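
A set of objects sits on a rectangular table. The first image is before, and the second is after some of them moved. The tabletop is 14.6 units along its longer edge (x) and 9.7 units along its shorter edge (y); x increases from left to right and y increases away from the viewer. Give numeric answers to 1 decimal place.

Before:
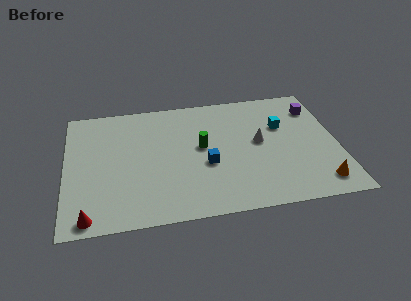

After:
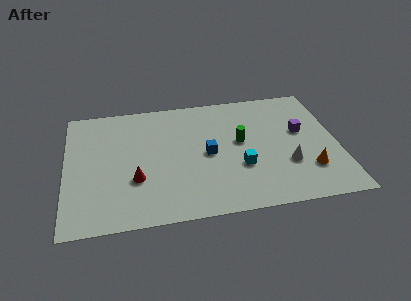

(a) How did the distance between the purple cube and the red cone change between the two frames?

-4.7

Before: roughly 14.0 units apart; after: 9.3. That's 4.7 units closer together.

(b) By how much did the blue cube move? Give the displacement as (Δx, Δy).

(0.1, 0.8)

From the two frames, the blue cube sits at roughly (7.5, 3.9) before and (7.6, 4.7) after.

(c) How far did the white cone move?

2.4

The white cone moved from about (10.4, 5.2) to (11.8, 3.2), a distance of √(1.4² + 2.0²) ≈ 2.4.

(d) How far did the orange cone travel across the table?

1.2

The orange cone moved from about (13.4, 1.5) to (12.9, 2.6), a distance of √(0.5² + 1.1²) ≈ 1.2.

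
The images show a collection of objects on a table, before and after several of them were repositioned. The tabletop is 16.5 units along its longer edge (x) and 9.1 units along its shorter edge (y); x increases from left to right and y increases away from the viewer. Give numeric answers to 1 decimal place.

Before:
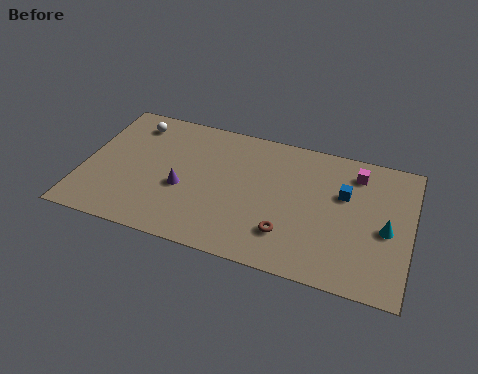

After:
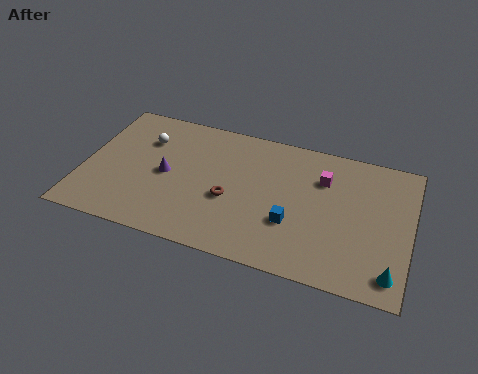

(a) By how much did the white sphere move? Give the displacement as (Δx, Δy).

(0.7, -1.0)

From the two frames, the white sphere sits at roughly (2.2, 7.5) before and (2.9, 6.5) after.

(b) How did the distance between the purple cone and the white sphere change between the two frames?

-2.3

They were about 4.8 units apart before and 2.5 after — 2.3 units closer together.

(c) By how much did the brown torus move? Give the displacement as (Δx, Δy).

(-3.0, 1.4)

From the two frames, the brown torus sits at roughly (10.5, 2.3) before and (7.5, 3.7) after.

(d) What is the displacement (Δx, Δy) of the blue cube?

(-2.4, -2.7)

From the two frames, the blue cube sits at roughly (13.1, 5.8) before and (10.7, 3.1) after.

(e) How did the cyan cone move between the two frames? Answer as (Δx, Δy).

(0.4, -2.7)

From the two frames, the cyan cone sits at roughly (15.3, 4.1) before and (15.7, 1.4) after.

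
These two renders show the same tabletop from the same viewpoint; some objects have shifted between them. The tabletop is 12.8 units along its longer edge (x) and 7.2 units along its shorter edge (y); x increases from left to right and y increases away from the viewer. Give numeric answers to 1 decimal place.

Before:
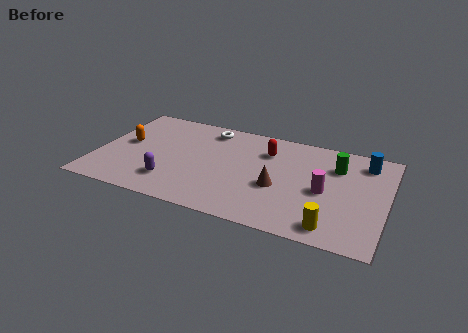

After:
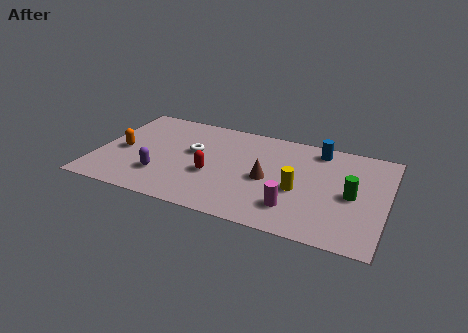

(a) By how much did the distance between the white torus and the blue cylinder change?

-1.2

The distance was about 7.0 in the first image and 5.8 in the second, so they moved 1.2 units closer together.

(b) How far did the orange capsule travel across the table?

0.6

The orange capsule was near (1.2, 3.9) before and (1.1, 3.3) after, so it travelled √(0.1² + 0.6²) ≈ 0.6 units.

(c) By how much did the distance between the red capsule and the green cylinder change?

+3.0

Before: roughly 3.1 units apart; after: 6.1. That's 3.0 units further apart.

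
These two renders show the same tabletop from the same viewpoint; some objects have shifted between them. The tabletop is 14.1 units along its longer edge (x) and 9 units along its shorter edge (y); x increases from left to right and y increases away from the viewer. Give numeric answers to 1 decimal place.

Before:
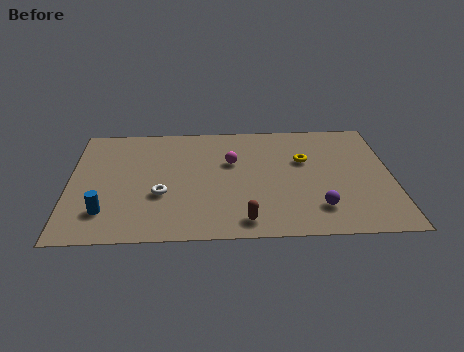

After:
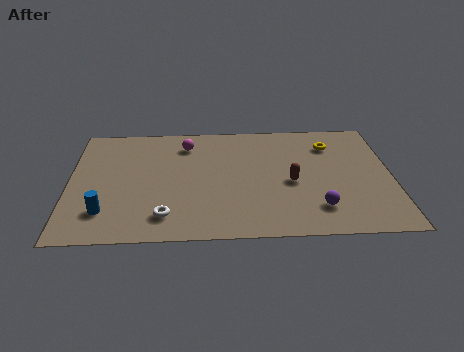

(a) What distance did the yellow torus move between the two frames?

1.7

From (10.3, 5.7) to (11.5, 6.9), the yellow torus covered √(1.2² + 1.2²) ≈ 1.7 units.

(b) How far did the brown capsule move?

3.5

From (7.6, 1.2) to (9.7, 4.0), the brown capsule covered √(2.1² + 2.8²) ≈ 3.5 units.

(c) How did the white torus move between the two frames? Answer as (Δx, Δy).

(0.2, -1.6)

The white torus started near (4.0, 3.3) and ended near (4.2, 1.7).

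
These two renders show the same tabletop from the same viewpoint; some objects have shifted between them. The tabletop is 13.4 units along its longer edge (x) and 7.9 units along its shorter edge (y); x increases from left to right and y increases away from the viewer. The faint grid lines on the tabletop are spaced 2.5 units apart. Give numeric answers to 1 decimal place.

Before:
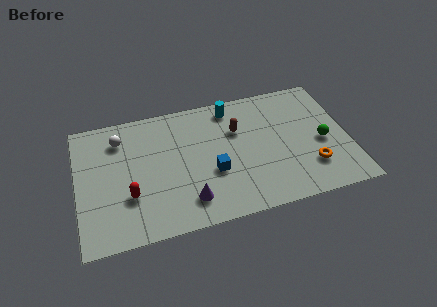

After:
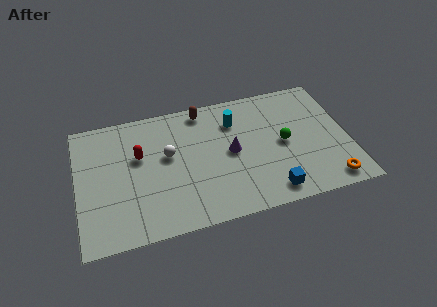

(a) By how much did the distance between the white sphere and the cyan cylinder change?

-2.0

The distance was about 5.6 in the first image and 3.6 in the second, so they moved 2.0 units closer together.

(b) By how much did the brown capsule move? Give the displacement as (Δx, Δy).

(-1.6, 1.7)

The brown capsule was at about (8.0, 5.3) and moved to about (6.4, 7.0).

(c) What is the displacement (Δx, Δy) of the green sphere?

(-1.9, 0.4)

From the two frames, the green sphere sits at roughly (12.1, 3.5) before and (10.2, 3.9) after.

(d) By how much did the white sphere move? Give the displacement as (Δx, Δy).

(2.3, -1.6)

The white sphere was at about (2.2, 6.2) and moved to about (4.5, 4.6).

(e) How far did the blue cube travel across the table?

3.3

From (6.6, 3.0) to (9.3, 1.1), the blue cube covered √(2.7² + 1.9²) ≈ 3.3 units.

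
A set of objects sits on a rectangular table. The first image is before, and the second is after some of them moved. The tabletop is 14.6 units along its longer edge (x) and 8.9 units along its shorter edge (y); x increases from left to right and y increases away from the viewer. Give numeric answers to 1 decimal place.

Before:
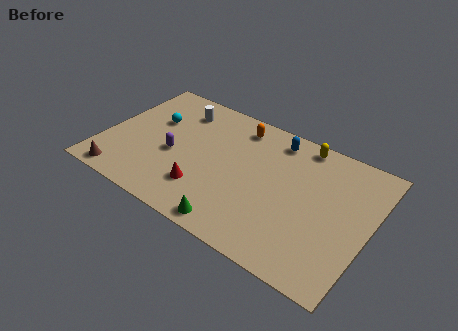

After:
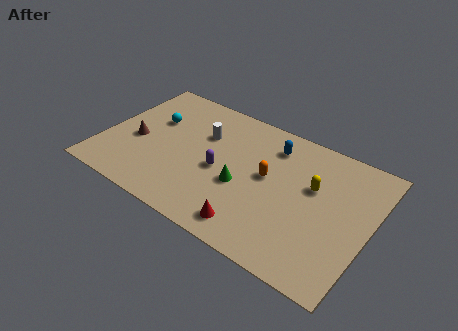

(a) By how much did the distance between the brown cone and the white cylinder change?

-2.5

Before: roughly 6.5 units apart; after: 4.0. That's 2.5 units closer together.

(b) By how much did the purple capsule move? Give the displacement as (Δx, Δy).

(2.6, 0.2)

The purple capsule started near (3.9, 3.8) and ended near (6.5, 4.0).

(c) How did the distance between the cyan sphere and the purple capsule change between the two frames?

+2.0

The distance was about 2.4 in the first image and 4.4 in the second, so they moved 2.0 units further apart.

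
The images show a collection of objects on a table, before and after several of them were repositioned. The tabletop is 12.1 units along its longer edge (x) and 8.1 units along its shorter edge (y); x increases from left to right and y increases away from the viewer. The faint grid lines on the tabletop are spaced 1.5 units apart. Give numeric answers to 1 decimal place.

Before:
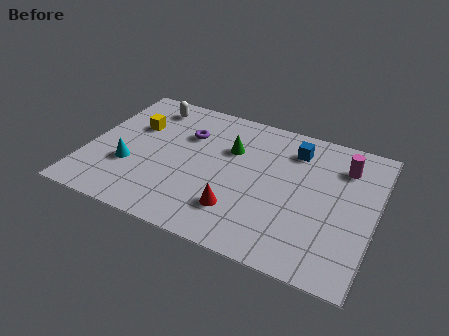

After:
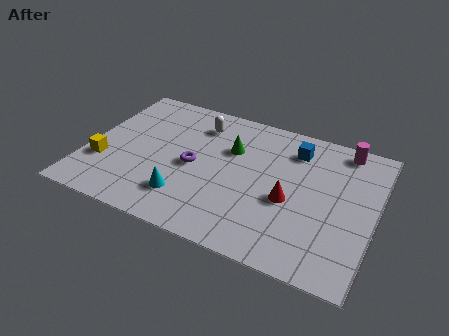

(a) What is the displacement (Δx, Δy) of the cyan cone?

(2.5, -0.9)

The cyan cone started near (1.9, 2.8) and ended near (4.4, 1.9).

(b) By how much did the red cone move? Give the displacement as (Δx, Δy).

(2.0, 1.4)

The red cone was at about (6.6, 2.0) and moved to about (8.6, 3.4).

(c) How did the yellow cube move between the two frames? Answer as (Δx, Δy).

(-1.0, -2.7)

The yellow cube started near (1.8, 5.3) and ended near (0.8, 2.6).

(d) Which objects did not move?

the green cone and the blue cube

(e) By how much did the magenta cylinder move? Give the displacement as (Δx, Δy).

(-0.1, 1.0)

The magenta cylinder started near (10.6, 6.2) and ended near (10.5, 7.2).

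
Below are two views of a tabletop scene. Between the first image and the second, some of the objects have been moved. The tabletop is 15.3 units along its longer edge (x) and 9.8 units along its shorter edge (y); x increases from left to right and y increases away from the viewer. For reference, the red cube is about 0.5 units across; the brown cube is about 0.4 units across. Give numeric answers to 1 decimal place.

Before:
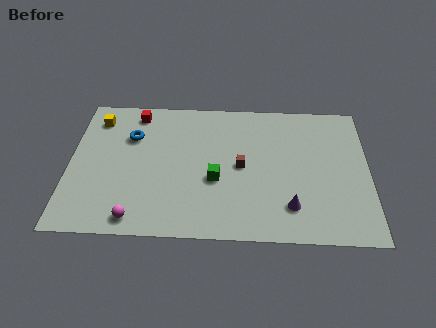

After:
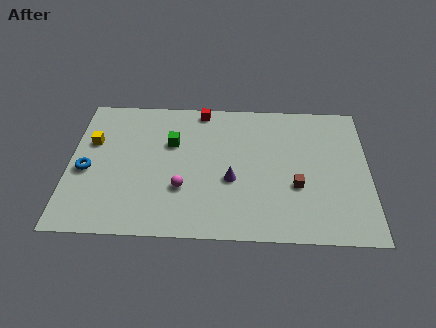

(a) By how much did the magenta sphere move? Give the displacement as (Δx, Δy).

(2.3, 2.1)

The magenta sphere was at about (3.5, 1.1) and moved to about (5.8, 3.2).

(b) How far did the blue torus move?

3.3

From (3.1, 6.8) to (0.9, 4.3), the blue torus covered √(2.2² + 2.5²) ≈ 3.3 units.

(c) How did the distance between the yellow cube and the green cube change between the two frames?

-3.3

They were about 7.4 units apart before and 4.1 after — 3.3 units closer together.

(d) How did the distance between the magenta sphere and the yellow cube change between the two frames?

-1.6

The distance was about 7.2 in the first image and 5.6 in the second, so they moved 1.6 units closer together.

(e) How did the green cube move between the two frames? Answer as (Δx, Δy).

(-2.3, 2.5)

The green cube started near (7.5, 3.9) and ended near (5.2, 6.4).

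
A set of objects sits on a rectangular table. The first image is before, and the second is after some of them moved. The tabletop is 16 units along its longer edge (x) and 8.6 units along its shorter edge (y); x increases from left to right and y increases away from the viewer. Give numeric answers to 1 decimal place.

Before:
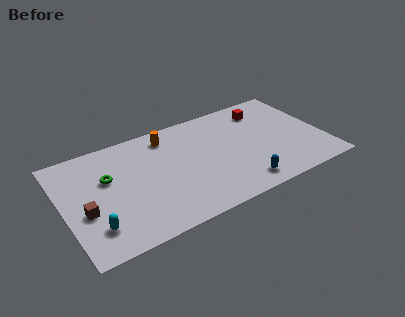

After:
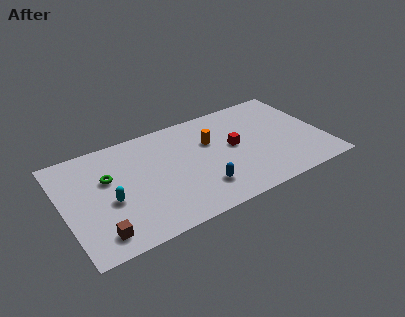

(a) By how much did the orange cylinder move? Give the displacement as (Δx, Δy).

(2.5, -1.6)

From the two frames, the orange cylinder sits at roughly (6.7, 7.2) before and (9.2, 5.6) after.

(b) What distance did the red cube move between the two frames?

3.3

The red cube moved from about (12.8, 6.9) to (10.5, 4.6), a distance of √(2.3² + 2.3²) ≈ 3.3.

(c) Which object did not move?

the green torus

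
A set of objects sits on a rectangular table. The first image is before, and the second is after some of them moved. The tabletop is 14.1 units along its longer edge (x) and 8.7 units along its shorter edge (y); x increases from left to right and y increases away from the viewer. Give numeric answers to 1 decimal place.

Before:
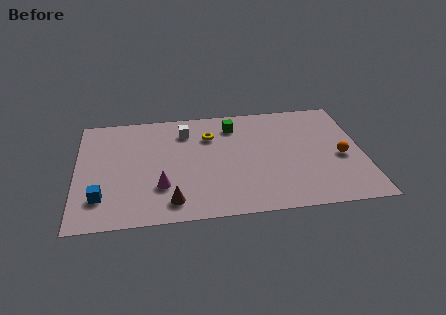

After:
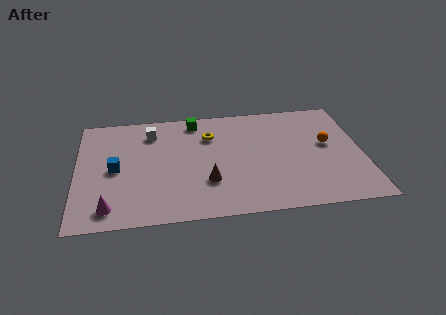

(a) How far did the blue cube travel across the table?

2.2

The blue cube was near (1.2, 2.1) before and (1.9, 4.2) after, so it travelled √(0.7² + 2.1²) ≈ 2.2 units.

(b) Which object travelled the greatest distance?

the magenta cone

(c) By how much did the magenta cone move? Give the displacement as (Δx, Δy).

(-2.5, -1.3)

The magenta cone was at about (4.1, 2.6) and moved to about (1.6, 1.3).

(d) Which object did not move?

the yellow torus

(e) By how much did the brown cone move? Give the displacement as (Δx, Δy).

(1.8, 1.3)

From the two frames, the brown cone sits at roughly (4.6, 1.4) before and (6.4, 2.7) after.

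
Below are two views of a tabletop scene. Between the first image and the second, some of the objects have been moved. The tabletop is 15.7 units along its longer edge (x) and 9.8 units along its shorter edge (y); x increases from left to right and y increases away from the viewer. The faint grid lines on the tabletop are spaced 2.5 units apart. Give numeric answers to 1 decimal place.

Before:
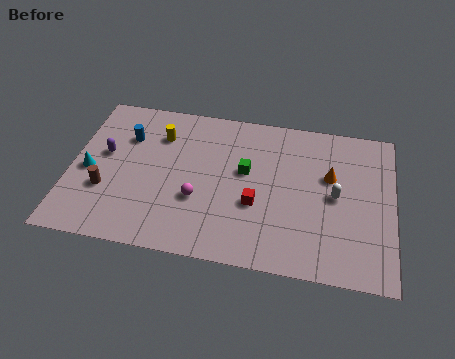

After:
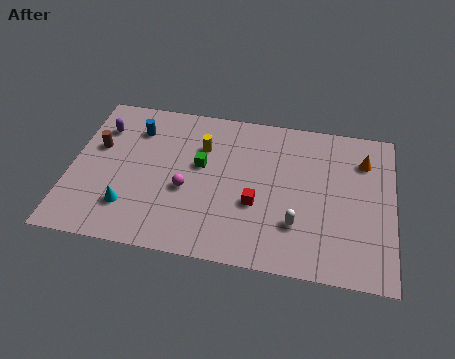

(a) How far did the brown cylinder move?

2.8

From (1.8, 3.3) to (1.2, 6.0), the brown cylinder covered √(0.6² + 2.7²) ≈ 2.8 units.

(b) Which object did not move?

the red cube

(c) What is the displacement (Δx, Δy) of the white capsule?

(-1.8, -2.1)

From the two frames, the white capsule sits at roughly (12.9, 4.9) before and (11.1, 2.8) after.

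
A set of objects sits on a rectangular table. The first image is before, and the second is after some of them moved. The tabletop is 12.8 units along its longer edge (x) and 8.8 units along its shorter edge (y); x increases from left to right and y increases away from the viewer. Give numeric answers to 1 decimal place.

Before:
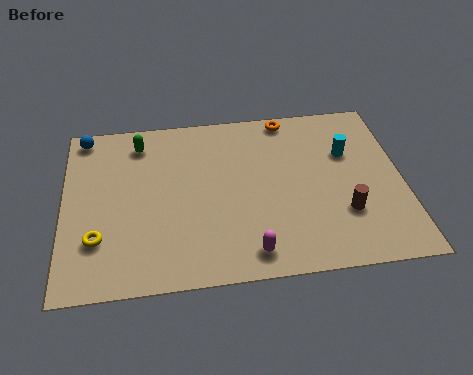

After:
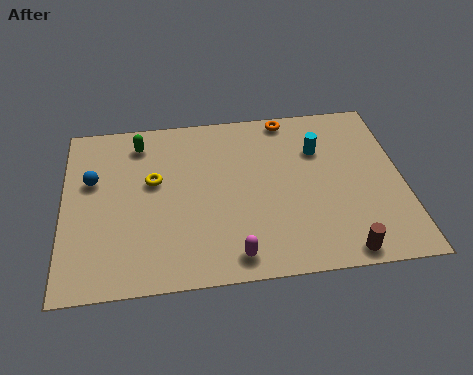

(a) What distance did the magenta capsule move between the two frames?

0.6

From (6.9, 1.2) to (6.3, 1.1), the magenta capsule covered √(0.6² + 0.1²) ≈ 0.6 units.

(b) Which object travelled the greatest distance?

the yellow torus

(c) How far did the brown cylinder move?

1.9

From (10.5, 2.7) to (10.3, 0.8), the brown cylinder covered √(0.2² + 1.9²) ≈ 1.9 units.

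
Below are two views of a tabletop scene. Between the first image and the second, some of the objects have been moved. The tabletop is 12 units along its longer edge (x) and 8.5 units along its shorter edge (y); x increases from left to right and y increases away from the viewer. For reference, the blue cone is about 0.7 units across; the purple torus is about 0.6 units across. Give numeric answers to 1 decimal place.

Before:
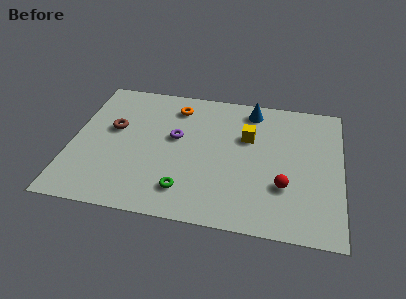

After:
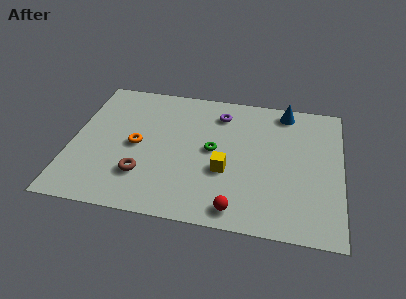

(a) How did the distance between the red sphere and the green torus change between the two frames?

-0.8

The distance was about 4.4 in the first image and 3.6 in the second, so they moved 0.8 units closer together.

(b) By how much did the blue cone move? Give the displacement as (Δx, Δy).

(1.5, 0.2)

The blue cone started near (7.9, 7.3) and ended near (9.4, 7.5).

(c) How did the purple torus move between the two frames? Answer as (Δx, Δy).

(1.9, 1.9)

From the two frames, the purple torus sits at roughly (4.6, 4.9) before and (6.5, 6.8) after.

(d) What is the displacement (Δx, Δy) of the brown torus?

(1.5, -2.7)

The brown torus started near (1.8, 5.0) and ended near (3.3, 2.3).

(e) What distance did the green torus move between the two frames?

2.9

The green torus moved from about (5.2, 1.7) to (6.3, 4.4), a distance of √(1.1² + 2.7²) ≈ 2.9.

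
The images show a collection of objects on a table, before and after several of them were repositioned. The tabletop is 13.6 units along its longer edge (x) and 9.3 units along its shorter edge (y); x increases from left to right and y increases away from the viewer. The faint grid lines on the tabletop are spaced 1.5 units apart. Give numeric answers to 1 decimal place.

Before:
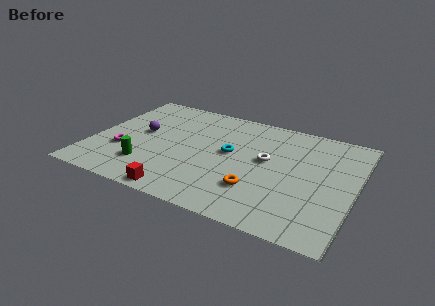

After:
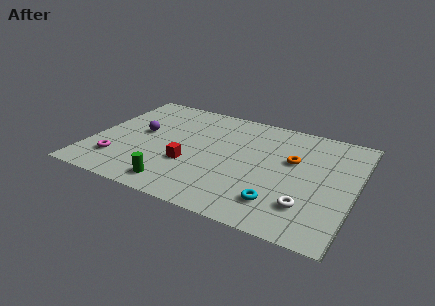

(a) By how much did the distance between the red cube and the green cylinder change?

-0.5

They were about 2.5 units apart before and 2.0 after — 0.5 units closer together.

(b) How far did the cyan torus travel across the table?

4.2

From (7.1, 5.1) to (10.0, 2.0), the cyan torus covered √(2.9² + 3.1²) ≈ 4.2 units.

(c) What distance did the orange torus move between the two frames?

3.4

From (8.8, 2.6) to (10.3, 5.7), the orange torus covered √(1.5² + 3.1²) ≈ 3.4 units.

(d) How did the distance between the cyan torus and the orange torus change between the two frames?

+0.7

They were about 3.0 units apart before and 3.7 after — 0.7 units further apart.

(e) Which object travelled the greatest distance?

the cyan torus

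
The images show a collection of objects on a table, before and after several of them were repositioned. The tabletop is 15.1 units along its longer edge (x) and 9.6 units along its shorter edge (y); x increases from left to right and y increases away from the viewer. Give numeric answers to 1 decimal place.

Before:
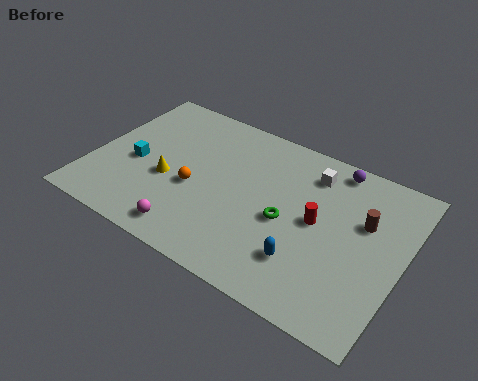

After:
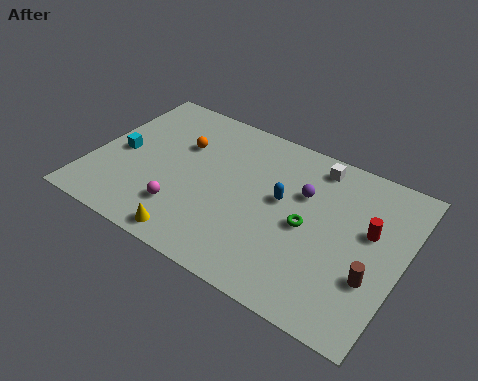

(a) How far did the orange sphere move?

2.6

From (5.1, 4.0) to (4.0, 6.4), the orange sphere covered √(1.1² + 2.4²) ≈ 2.6 units.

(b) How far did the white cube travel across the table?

0.6

From (10.3, 7.7) to (10.4, 8.3), the white cube covered √(0.1² + 0.6²) ≈ 0.6 units.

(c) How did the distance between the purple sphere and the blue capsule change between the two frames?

-4.8

The distance was about 6.1 in the first image and 1.3 in the second, so they moved 4.8 units closer together.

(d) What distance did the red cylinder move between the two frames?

2.5

The red cylinder moved from about (11.0, 5.0) to (13.4, 5.7), a distance of √(2.4² + 0.7²) ≈ 2.5.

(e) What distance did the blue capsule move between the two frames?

3.3

From (10.8, 2.5) to (9.2, 5.4), the blue capsule covered √(1.6² + 2.9²) ≈ 3.3 units.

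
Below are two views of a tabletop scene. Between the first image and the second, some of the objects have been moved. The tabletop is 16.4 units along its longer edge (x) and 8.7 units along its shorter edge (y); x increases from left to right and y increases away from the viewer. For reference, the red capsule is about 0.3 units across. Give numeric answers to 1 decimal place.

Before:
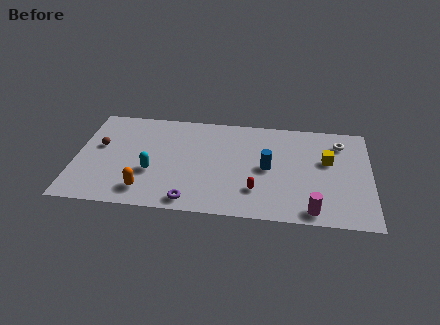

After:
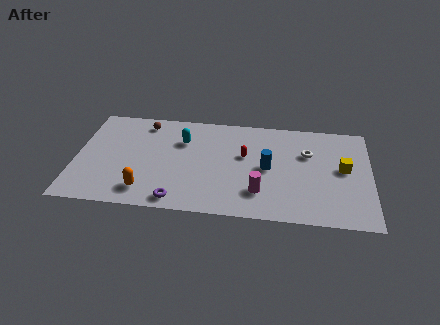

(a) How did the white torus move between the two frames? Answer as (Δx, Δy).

(-1.8, -1.1)

The white torus was at about (14.7, 6.9) and moved to about (12.9, 5.8).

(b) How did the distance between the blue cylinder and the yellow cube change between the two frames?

+0.8

Before: roughly 3.4 units apart; after: 4.2. That's 0.8 units further apart.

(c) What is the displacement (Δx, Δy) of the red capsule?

(-0.7, 2.9)

From the two frames, the red capsule sits at roughly (10.1, 2.3) before and (9.4, 5.2) after.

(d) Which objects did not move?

the orange capsule and the blue cylinder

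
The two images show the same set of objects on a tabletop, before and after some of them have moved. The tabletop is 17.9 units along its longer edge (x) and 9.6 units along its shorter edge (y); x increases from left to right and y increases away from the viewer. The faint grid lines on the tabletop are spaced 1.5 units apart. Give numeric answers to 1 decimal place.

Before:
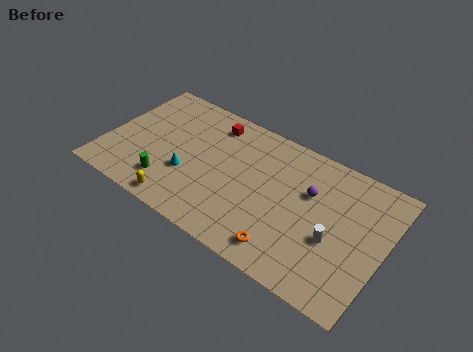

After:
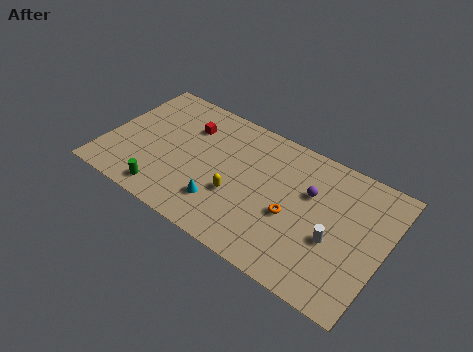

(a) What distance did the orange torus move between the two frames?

2.5

The orange torus was near (12.2, 1.5) before and (12.2, 4.0) after, so it travelled √(0.0² + 2.5²) ≈ 2.5 units.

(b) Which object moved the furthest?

the yellow capsule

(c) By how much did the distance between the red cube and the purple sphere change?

+1.2

The distance was about 6.9 in the first image and 8.1 in the second, so they moved 1.2 units further apart.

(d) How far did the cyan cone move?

2.6

The cyan cone was near (5.5, 3.4) before and (7.9, 2.4) after, so it travelled √(2.4² + 1.0²) ≈ 2.6 units.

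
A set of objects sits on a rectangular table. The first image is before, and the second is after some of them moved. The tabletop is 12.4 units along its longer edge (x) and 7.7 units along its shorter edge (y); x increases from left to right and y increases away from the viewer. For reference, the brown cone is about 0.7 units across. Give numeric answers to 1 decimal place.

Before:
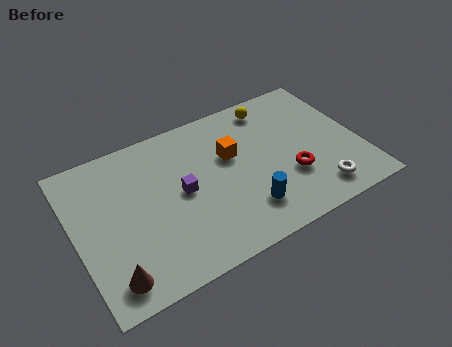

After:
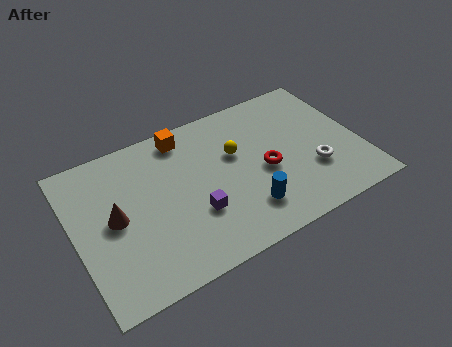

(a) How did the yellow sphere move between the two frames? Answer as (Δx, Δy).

(-1.9, -1.8)

The yellow sphere started near (9.0, 6.6) and ended near (7.1, 4.8).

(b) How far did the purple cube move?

1.4

From (4.6, 3.9) to (5.0, 2.6), the purple cube covered √(0.4² + 1.3²) ≈ 1.4 units.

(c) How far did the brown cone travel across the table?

2.7

From (1.2, 1.2) to (1.7, 3.9), the brown cone covered √(0.5² + 2.7²) ≈ 2.7 units.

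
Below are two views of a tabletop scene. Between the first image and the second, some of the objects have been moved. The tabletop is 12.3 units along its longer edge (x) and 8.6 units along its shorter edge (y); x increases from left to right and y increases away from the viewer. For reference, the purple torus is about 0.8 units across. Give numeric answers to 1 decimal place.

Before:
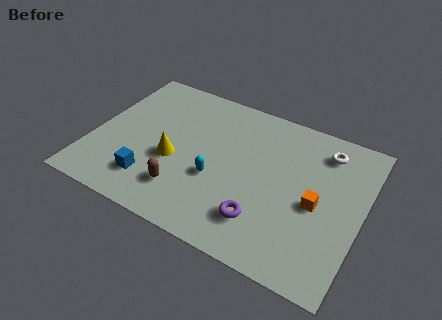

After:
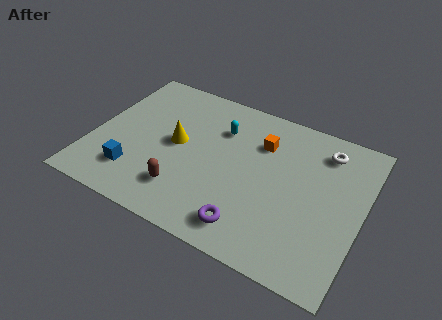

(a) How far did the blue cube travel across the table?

0.8

The blue cube moved from about (3.0, 1.9) to (2.2, 2.0), a distance of √(0.8² + 0.1²) ≈ 0.8.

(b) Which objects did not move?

the white torus and the brown capsule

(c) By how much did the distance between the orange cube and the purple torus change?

+1.9

Before: roughly 2.9 units apart; after: 4.8. That's 1.9 units further apart.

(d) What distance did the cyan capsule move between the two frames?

2.9

The cyan capsule moved from about (5.8, 3.3) to (5.6, 6.2), a distance of √(0.2² + 2.9²) ≈ 2.9.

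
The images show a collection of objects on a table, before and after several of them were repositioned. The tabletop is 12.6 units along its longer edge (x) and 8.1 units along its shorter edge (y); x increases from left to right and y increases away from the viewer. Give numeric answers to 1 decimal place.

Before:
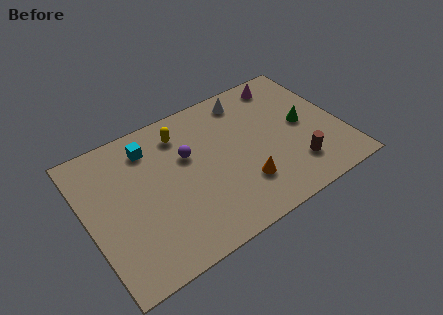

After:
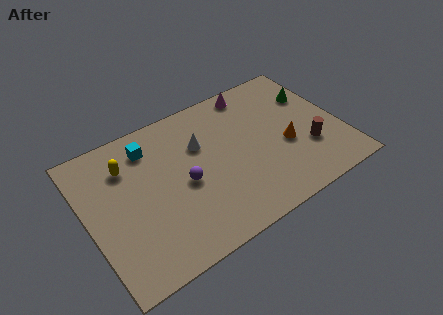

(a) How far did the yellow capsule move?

2.8

The yellow capsule moved from about (5.0, 6.5) to (2.2, 6.0), a distance of √(2.8² + 0.5²) ≈ 2.8.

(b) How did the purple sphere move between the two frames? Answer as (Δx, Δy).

(-0.4, -1.4)

From the two frames, the purple sphere sits at roughly (5.1, 5.1) before and (4.7, 3.7) after.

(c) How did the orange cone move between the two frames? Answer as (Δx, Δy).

(2.4, 1.1)

From the two frames, the orange cone sits at roughly (7.4, 2.2) before and (9.8, 3.3) after.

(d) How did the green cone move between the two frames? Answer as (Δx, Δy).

(0.8, 1.5)

The green cone was at about (10.8, 4.1) and moved to about (11.6, 5.6).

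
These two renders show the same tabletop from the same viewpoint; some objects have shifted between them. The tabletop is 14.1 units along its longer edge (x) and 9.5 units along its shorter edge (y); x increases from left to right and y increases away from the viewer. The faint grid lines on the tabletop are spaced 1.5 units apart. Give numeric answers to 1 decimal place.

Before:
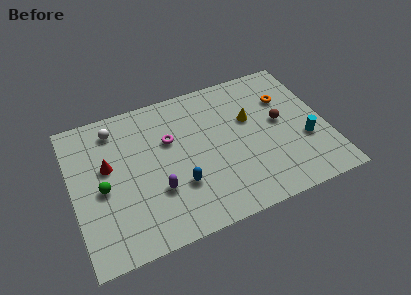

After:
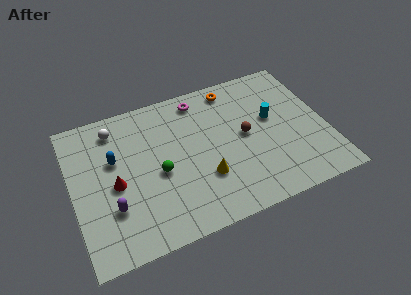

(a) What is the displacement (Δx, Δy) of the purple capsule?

(-2.5, -0.2)

From the two frames, the purple capsule sits at roughly (4.5, 3.1) before and (2.0, 2.9) after.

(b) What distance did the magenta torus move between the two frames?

2.8

The magenta torus moved from about (5.5, 6.1) to (7.4, 8.2), a distance of √(1.9² + 2.1²) ≈ 2.8.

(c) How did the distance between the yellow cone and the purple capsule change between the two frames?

-1.1

They were about 6.2 units apart before and 5.1 after — 1.1 units closer together.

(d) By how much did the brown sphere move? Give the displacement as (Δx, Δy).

(-2.0, -0.2)

From the two frames, the brown sphere sits at roughly (11.6, 5.1) before and (9.6, 4.9) after.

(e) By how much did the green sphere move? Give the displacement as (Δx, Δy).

(3.1, -0.1)

The green sphere started near (1.6, 4.3) and ended near (4.7, 4.2).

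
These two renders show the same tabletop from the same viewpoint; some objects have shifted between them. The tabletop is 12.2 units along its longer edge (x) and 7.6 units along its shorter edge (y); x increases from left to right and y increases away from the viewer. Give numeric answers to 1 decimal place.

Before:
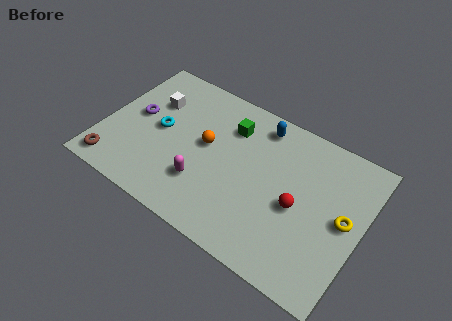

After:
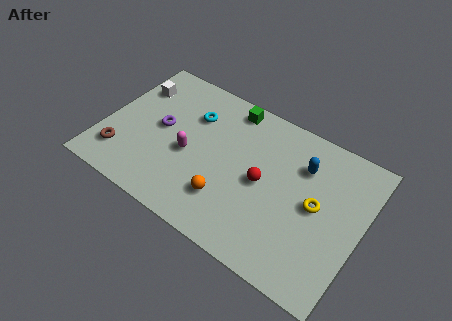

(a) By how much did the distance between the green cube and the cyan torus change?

-1.5

Before: roughly 3.6 units apart; after: 2.1. That's 1.5 units closer together.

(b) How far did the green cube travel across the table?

1.0

From (5.7, 5.7) to (5.5, 6.7), the green cube covered √(0.2² + 1.0²) ≈ 1.0 units.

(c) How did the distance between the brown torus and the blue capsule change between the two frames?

+0.7

They were about 8.2 units apart before and 8.9 after — 0.7 units further apart.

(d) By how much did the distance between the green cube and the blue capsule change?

+2.4

Before: roughly 1.5 units apart; after: 3.9. That's 2.4 units further apart.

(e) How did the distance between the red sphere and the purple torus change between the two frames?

-2.9

Before: roughly 7.9 units apart; after: 5.0. That's 2.9 units closer together.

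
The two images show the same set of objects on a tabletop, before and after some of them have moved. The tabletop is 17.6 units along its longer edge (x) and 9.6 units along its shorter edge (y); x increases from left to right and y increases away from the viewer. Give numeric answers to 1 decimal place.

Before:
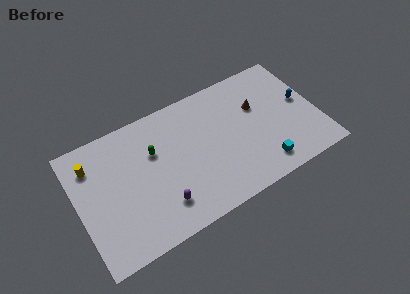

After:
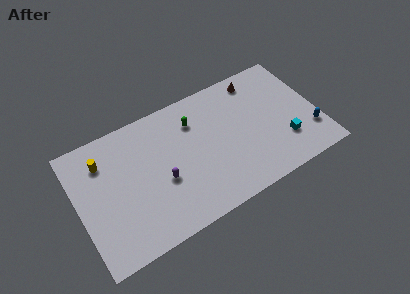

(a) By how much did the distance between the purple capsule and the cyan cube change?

+1.6

Before: roughly 7.4 units apart; after: 9.0. That's 1.6 units further apart.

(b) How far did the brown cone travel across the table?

2.1

The brown cone moved from about (13.4, 6.2) to (13.7, 8.3), a distance of √(0.3² + 2.1²) ≈ 2.1.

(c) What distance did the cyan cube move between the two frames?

2.1

The cyan cube was near (13.1, 1.6) before and (14.9, 2.7) after, so it travelled √(1.8² + 1.1²) ≈ 2.1 units.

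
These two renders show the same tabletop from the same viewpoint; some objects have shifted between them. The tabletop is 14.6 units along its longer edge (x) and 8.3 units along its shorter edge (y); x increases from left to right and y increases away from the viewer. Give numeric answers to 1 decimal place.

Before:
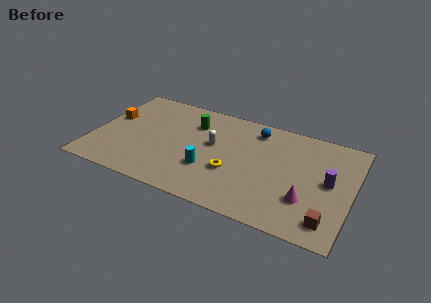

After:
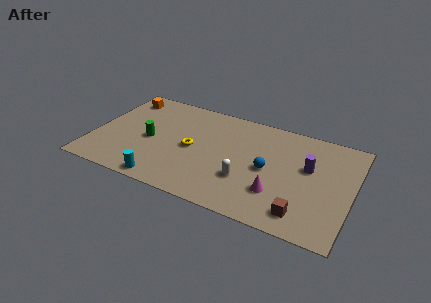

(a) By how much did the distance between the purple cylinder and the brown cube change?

+0.7

They were about 2.9 units apart before and 3.6 after — 0.7 units further apart.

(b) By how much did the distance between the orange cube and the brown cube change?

-1.0

Before: roughly 13.2 units apart; after: 12.2. That's 1.0 units closer together.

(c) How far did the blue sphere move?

3.1

The blue sphere was near (8.9, 6.9) before and (9.9, 4.0) after, so it travelled √(1.0² + 2.9²) ≈ 3.1 units.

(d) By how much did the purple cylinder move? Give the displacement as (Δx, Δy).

(-1.2, 0.7)

The purple cylinder started near (13.3, 4.3) and ended near (12.1, 5.0).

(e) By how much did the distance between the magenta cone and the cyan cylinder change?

+0.9

The distance was about 5.5 in the first image and 6.4 in the second, so they moved 0.9 units further apart.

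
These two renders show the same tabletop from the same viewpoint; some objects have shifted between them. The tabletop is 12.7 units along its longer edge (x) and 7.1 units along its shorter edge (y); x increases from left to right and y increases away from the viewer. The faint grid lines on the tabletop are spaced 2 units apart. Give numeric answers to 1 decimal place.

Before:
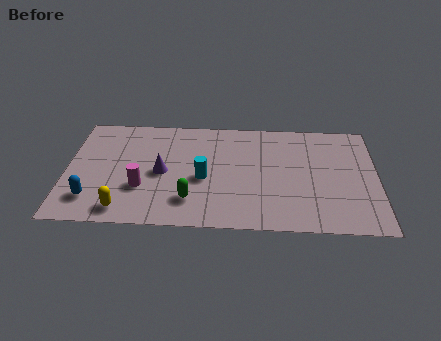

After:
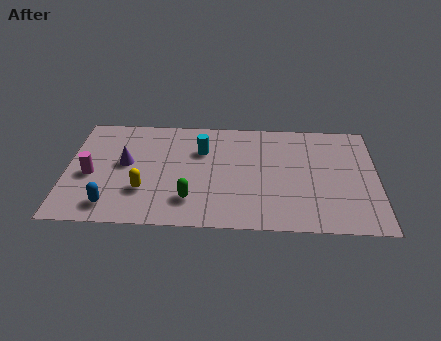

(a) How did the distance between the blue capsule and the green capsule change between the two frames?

-0.8

The distance was about 4.0 in the first image and 3.2 in the second, so they moved 0.8 units closer together.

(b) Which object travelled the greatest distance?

the magenta cylinder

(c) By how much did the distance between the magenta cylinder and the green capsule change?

+2.2

The distance was about 2.1 in the first image and 4.3 in the second, so they moved 2.2 units further apart.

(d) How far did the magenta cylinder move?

2.2

The magenta cylinder was near (3.1, 2.4) before and (1.0, 3.1) after, so it travelled √(2.1² + 0.7²) ≈ 2.2 units.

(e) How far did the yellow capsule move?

1.4

From (2.4, 1.0) to (3.2, 2.2), the yellow capsule covered √(0.8² + 1.2²) ≈ 1.4 units.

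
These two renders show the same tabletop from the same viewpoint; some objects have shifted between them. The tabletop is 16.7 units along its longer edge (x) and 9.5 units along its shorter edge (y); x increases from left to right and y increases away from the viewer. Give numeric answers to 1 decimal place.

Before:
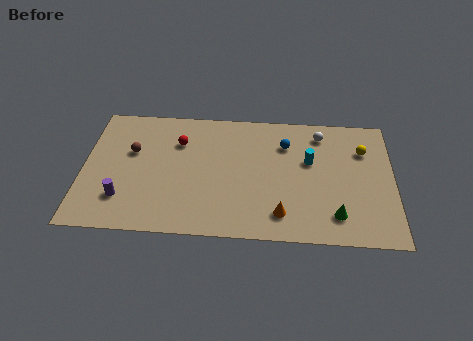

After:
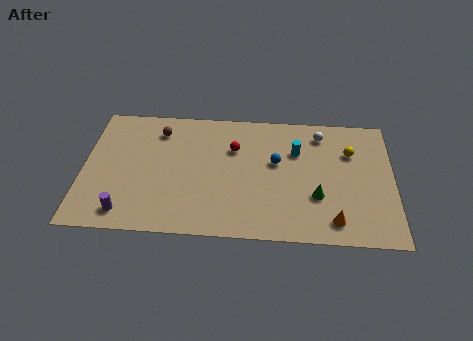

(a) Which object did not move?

the white sphere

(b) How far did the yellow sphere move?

0.7

The yellow sphere moved from about (15.1, 6.8) to (14.4, 6.6), a distance of √(0.7² + 0.2²) ≈ 0.7.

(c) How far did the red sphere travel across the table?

3.0

From (5.1, 6.8) to (8.1, 6.5), the red sphere covered √(3.0² + 0.3²) ≈ 3.0 units.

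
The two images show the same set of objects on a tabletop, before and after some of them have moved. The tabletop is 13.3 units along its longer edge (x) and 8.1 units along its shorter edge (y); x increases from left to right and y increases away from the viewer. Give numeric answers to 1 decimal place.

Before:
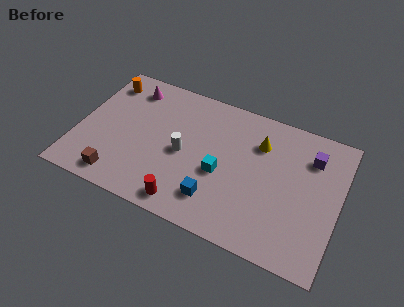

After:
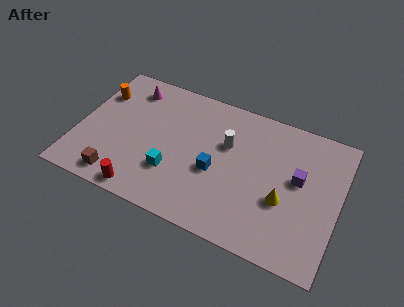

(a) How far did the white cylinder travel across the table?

2.5

The white cylinder was near (5.4, 3.8) before and (7.5, 5.2) after, so it travelled √(2.1² + 1.4²) ≈ 2.5 units.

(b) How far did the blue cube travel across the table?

1.6

From (7.3, 1.8) to (7.1, 3.4), the blue cube covered √(0.2² + 1.6²) ≈ 1.6 units.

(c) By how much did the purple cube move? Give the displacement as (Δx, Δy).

(-0.5, -1.5)

The purple cube started near (11.7, 6.1) and ended near (11.2, 4.6).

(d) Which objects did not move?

the magenta cone and the brown cube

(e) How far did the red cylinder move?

2.2

The red cylinder moved from about (5.9, 1.0) to (3.7, 0.8), a distance of √(2.2² + 0.2²) ≈ 2.2.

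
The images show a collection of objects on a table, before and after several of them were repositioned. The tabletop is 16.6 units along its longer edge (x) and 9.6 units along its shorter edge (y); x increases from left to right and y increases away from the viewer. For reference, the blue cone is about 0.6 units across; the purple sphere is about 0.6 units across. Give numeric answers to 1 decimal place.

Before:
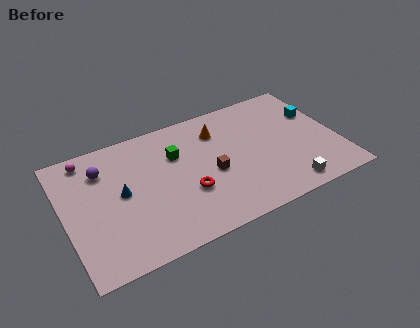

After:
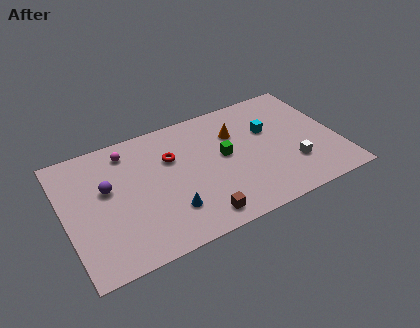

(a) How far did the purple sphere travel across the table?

1.5

The purple sphere moved from about (2.5, 7.2) to (2.6, 5.7), a distance of √(0.1² + 1.5²) ≈ 1.5.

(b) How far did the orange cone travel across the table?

1.2

The orange cone moved from about (9.6, 7.3) to (10.6, 6.7), a distance of √(1.0² + 0.6²) ≈ 1.2.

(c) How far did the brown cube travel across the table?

3.1

The brown cube was near (8.8, 4.2) before and (7.6, 1.3) after, so it travelled √(1.2² + 2.9²) ≈ 3.1 units.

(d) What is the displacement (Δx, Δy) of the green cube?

(2.8, -1.3)

The green cube was at about (6.9, 6.5) and moved to about (9.7, 5.2).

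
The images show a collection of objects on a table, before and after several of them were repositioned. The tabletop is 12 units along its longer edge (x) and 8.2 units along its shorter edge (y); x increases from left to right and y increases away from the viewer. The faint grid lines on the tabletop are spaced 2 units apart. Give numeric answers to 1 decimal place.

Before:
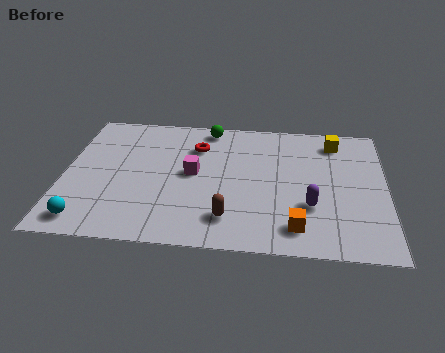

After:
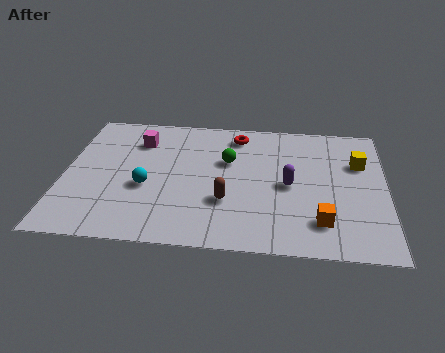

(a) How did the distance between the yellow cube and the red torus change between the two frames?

-0.5

The distance was about 5.3 in the first image and 4.8 in the second, so they moved 0.5 units closer together.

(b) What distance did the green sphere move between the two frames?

2.2

The green sphere moved from about (5.3, 7.3) to (6.1, 5.2), a distance of √(0.8² + 2.1²) ≈ 2.2.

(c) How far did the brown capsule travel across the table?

1.0

The brown capsule was near (6.2, 1.7) before and (6.1, 2.7) after, so it travelled √(0.1² + 1.0²) ≈ 1.0 units.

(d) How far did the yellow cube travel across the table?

1.6

From (10.1, 6.8) to (11.0, 5.5), the yellow cube covered √(0.9² + 1.3²) ≈ 1.6 units.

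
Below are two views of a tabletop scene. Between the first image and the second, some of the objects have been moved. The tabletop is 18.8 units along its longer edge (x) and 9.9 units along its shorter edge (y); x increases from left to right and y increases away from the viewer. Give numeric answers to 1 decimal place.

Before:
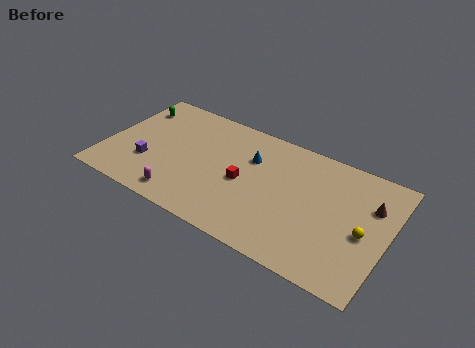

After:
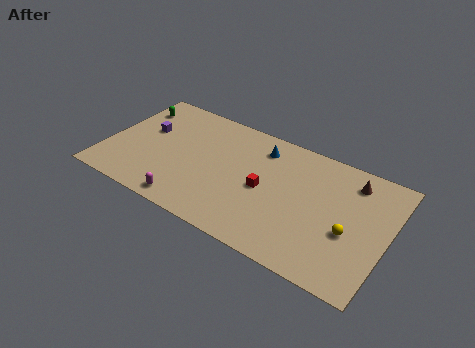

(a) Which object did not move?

the green capsule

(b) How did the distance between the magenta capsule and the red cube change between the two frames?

+0.9

They were about 4.9 units apart before and 5.8 after — 0.9 units further apart.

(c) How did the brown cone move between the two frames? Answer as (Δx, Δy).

(-1.4, 1.3)

The brown cone started near (17.5, 6.8) and ended near (16.1, 8.1).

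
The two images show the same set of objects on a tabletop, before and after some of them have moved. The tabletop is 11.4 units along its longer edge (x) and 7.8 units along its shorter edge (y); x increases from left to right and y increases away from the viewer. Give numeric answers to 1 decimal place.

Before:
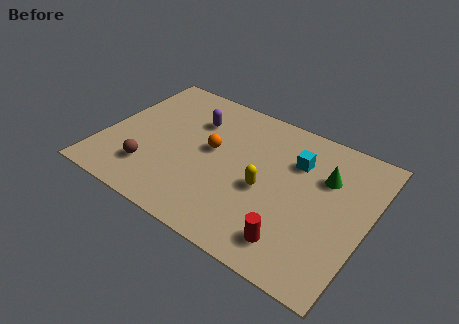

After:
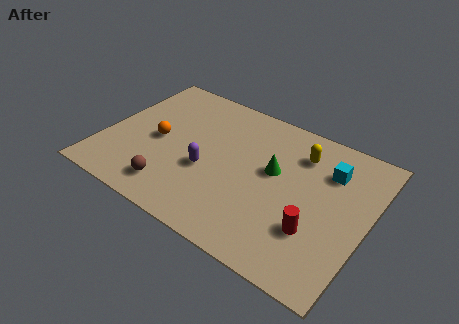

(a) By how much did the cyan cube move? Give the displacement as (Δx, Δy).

(1.4, 0.2)

The cyan cube started near (8.1, 5.5) and ended near (9.5, 5.7).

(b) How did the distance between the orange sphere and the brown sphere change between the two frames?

-0.8

The distance was about 3.3 in the first image and 2.5 in the second, so they moved 0.8 units closer together.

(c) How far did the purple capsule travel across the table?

2.7

The purple capsule was near (3.6, 5.6) before and (4.6, 3.1) after, so it travelled √(1.0² + 2.5²) ≈ 2.7 units.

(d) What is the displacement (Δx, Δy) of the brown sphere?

(1.1, -0.5)

From the two frames, the brown sphere sits at roughly (2.3, 1.9) before and (3.4, 1.4) after.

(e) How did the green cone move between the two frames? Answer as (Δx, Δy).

(-2.1, -0.8)

The green cone was at about (9.4, 5.3) and moved to about (7.3, 4.5).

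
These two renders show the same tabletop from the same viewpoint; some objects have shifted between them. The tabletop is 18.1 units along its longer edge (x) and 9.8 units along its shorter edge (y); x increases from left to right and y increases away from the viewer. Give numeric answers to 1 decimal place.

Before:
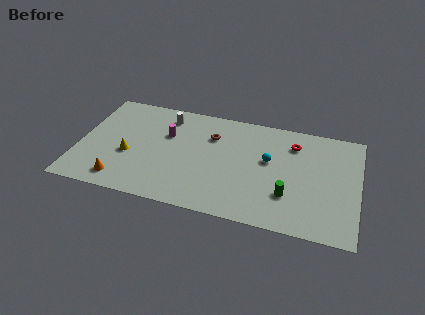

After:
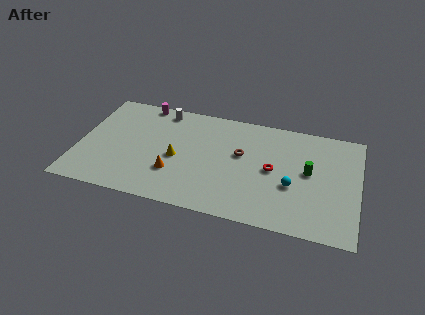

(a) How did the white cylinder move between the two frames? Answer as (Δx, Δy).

(-0.3, 0.5)

From the two frames, the white cylinder sits at roughly (5.4, 8.1) before and (5.1, 8.6) after.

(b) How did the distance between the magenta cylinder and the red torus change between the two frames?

+1.4

They were about 8.3 units apart before and 9.7 after — 1.4 units further apart.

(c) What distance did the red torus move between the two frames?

3.0

From (13.8, 7.6) to (12.6, 4.9), the red torus covered √(1.2² + 2.7²) ≈ 3.0 units.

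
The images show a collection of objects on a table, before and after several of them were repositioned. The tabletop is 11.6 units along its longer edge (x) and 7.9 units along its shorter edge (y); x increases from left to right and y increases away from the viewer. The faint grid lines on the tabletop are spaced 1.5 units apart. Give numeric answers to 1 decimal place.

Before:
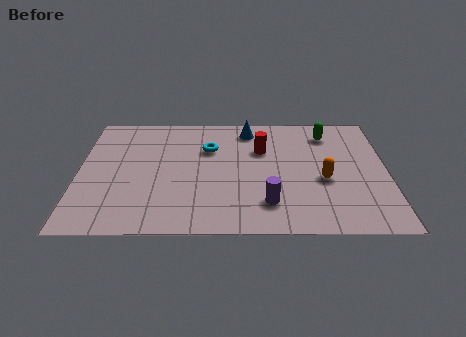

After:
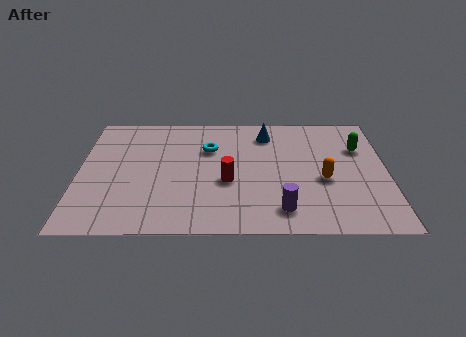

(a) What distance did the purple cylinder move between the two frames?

0.6

The purple cylinder moved from about (7.1, 1.8) to (7.6, 1.4), a distance of √(0.5² + 0.4²) ≈ 0.6.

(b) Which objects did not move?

the cyan torus and the orange capsule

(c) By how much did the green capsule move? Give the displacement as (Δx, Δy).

(1.2, -1.0)

The green capsule was at about (9.4, 6.4) and moved to about (10.6, 5.4).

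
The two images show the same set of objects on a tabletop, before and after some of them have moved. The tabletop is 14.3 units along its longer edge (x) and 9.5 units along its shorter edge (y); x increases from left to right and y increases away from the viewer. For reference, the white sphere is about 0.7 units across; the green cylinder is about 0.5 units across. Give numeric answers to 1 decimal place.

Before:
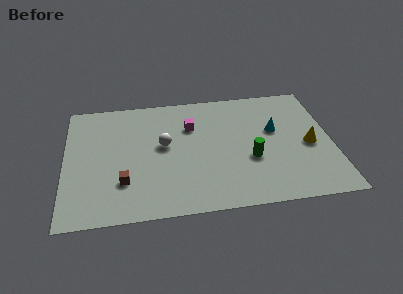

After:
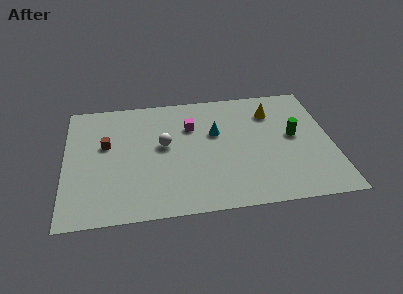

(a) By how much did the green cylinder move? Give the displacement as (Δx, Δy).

(2.4, 1.5)

The green cylinder started near (9.9, 3.6) and ended near (12.3, 5.1).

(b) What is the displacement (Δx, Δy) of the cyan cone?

(-3.2, 0.2)

From the two frames, the cyan cone sits at roughly (11.3, 5.7) before and (8.1, 5.9) after.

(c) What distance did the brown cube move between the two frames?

3.1

The brown cube was near (3.1, 2.7) before and (2.2, 5.7) after, so it travelled √(0.9² + 3.0²) ≈ 3.1 units.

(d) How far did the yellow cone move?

3.5

The yellow cone was near (13.1, 4.3) before and (11.2, 7.2) after, so it travelled √(1.9² + 2.9²) ≈ 3.5 units.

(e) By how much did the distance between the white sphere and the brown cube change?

-0.3

The distance was about 3.4 in the first image and 3.1 in the second, so they moved 0.3 units closer together.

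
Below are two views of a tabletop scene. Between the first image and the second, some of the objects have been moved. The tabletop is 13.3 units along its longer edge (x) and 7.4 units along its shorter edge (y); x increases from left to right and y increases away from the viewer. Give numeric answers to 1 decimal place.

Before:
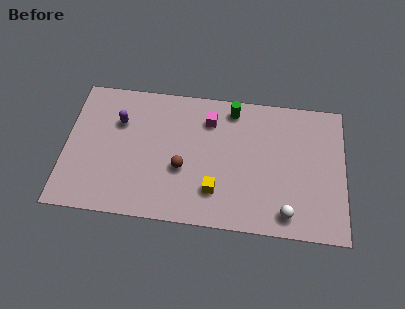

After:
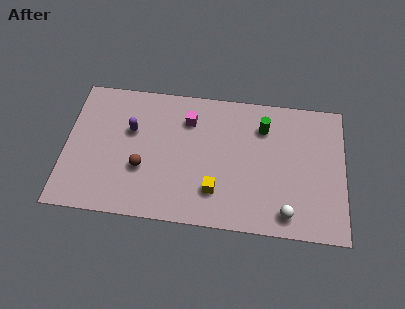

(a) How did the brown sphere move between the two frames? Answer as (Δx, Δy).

(-1.9, -0.2)

From the two frames, the brown sphere sits at roughly (5.6, 2.9) before and (3.7, 2.7) after.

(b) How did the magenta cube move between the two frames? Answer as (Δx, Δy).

(-1.0, -0.1)

From the two frames, the magenta cube sits at roughly (6.8, 5.7) before and (5.8, 5.6) after.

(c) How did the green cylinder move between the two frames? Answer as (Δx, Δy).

(1.5, -0.8)

The green cylinder started near (7.9, 6.4) and ended near (9.4, 5.6).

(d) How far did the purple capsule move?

0.7

From (2.5, 5.1) to (3.1, 4.7), the purple capsule covered √(0.6² + 0.4²) ≈ 0.7 units.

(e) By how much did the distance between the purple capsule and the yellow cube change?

-0.7

They were about 5.7 units apart before and 5.0 after — 0.7 units closer together.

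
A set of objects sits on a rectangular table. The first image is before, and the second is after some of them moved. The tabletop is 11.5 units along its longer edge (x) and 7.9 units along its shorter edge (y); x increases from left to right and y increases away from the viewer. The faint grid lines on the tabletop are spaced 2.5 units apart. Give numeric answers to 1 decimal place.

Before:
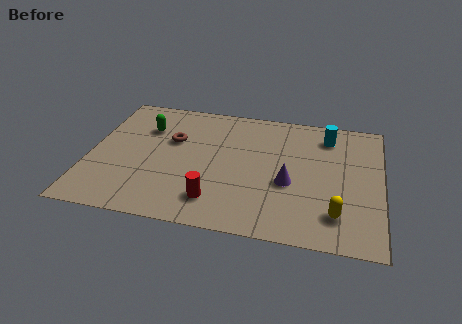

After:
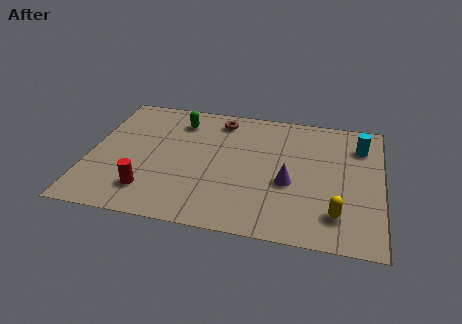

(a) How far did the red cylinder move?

2.6

From (5.1, 1.6) to (2.5, 1.7), the red cylinder covered √(2.6² + 0.1²) ≈ 2.6 units.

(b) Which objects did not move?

the purple cone and the yellow capsule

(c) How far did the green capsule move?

1.5

The green capsule was near (2.1, 5.6) before and (3.4, 6.3) after, so it travelled √(1.3² + 0.7²) ≈ 1.5 units.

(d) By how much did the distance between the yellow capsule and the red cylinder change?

+2.6

Before: roughly 4.7 units apart; after: 7.3. That's 2.6 units further apart.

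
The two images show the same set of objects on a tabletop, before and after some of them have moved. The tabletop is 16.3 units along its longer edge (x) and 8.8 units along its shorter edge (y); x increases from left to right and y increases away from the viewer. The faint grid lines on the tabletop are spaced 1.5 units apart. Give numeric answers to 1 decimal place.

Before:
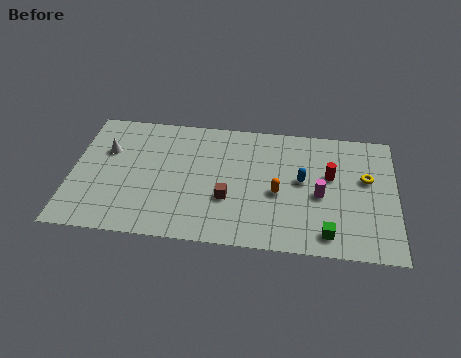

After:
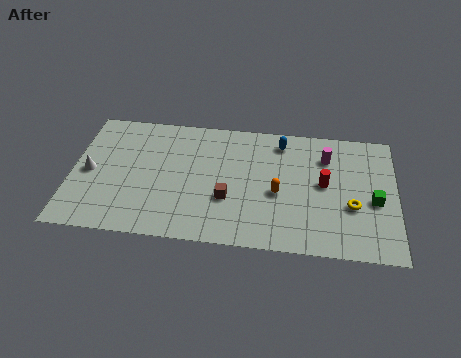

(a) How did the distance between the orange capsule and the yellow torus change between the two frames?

-0.9

They were about 4.6 units apart before and 3.7 after — 0.9 units closer together.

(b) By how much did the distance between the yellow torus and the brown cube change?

-1.0

The distance was about 7.2 in the first image and 6.2 in the second, so they moved 1.0 units closer together.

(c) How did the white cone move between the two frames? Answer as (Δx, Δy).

(-0.8, -1.6)

From the two frames, the white cone sits at roughly (1.7, 5.8) before and (0.9, 4.2) after.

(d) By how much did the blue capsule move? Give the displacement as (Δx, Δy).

(-1.1, 2.6)

The blue capsule was at about (11.6, 4.8) and moved to about (10.5, 7.4).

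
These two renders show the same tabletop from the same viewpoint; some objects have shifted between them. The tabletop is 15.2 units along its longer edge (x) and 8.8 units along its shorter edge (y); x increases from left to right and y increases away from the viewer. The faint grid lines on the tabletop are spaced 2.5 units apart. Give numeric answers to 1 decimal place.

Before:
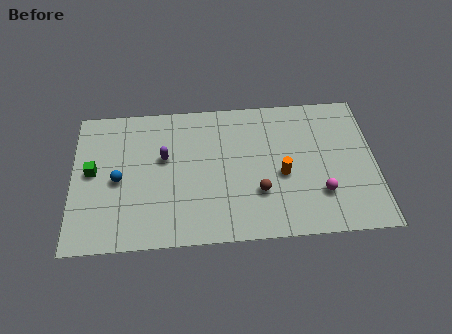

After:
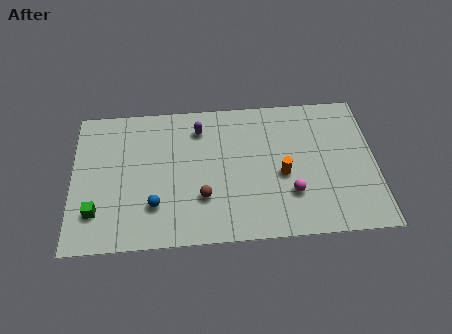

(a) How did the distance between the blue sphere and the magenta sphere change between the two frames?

-3.4

Before: roughly 10.2 units apart; after: 6.8. That's 3.4 units closer together.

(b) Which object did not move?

the orange cylinder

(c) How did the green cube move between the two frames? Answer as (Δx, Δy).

(0.2, -2.5)

The green cube was at about (1.0, 4.7) and moved to about (1.2, 2.2).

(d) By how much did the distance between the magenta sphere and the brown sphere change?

+1.3

The distance was about 3.1 in the first image and 4.4 in the second, so they moved 1.3 units further apart.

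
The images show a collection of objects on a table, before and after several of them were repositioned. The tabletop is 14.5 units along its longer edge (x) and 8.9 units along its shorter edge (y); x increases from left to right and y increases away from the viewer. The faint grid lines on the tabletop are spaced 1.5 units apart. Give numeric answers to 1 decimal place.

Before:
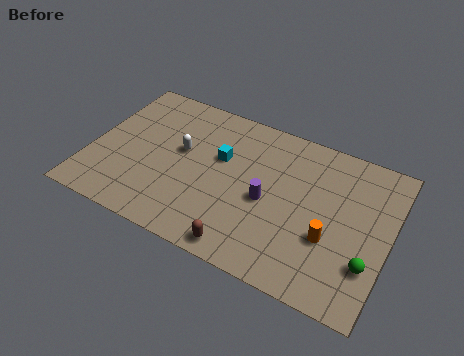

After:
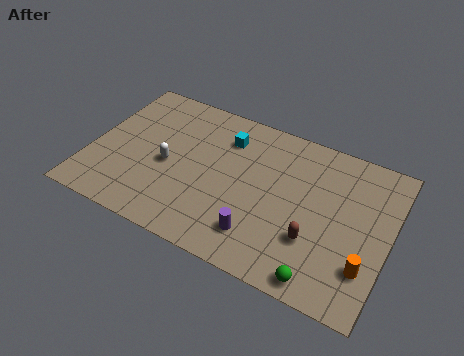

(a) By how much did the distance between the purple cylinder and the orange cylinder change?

+1.8

Before: roughly 3.2 units apart; after: 5.0. That's 1.8 units further apart.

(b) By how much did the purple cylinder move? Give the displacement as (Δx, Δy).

(-0.1, -2.1)

The purple cylinder started near (8.7, 4.0) and ended near (8.6, 1.9).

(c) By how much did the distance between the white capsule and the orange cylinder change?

+2.2

They were about 7.7 units apart before and 9.9 after — 2.2 units further apart.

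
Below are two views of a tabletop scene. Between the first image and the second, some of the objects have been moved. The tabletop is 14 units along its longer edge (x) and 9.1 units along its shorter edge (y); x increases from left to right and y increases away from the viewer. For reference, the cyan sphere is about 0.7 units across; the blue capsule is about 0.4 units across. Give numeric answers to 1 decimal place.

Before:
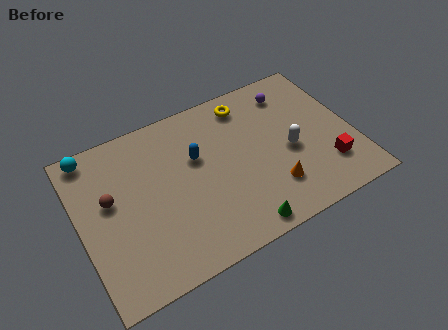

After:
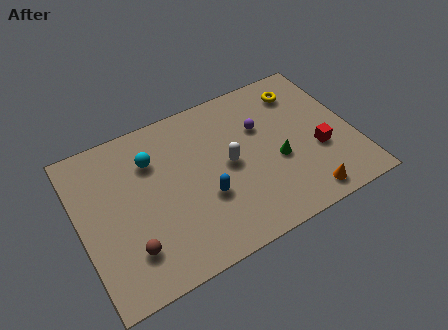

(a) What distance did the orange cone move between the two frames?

1.9

The orange cone was near (9.5, 2.3) before and (11.0, 1.1) after, so it travelled √(1.5² + 1.2²) ≈ 1.9 units.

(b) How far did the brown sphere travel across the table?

3.2

The brown sphere was near (1.6, 5.3) before and (2.2, 2.2) after, so it travelled √(0.6² + 3.1²) ≈ 3.2 units.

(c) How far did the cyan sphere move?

3.3

From (1.0, 8.2) to (3.9, 6.6), the cyan sphere covered √(2.9² + 1.6²) ≈ 3.3 units.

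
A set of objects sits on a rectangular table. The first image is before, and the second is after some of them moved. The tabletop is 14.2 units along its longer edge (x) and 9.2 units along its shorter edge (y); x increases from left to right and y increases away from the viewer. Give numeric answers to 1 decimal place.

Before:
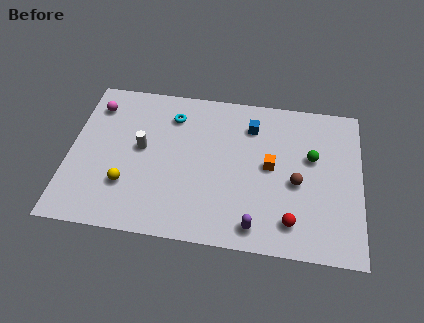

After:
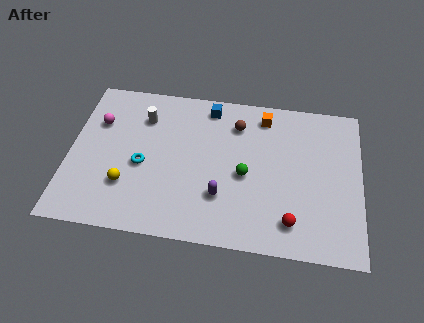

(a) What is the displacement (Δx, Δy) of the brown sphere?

(-3.0, 3.1)

The brown sphere was at about (11.1, 4.0) and moved to about (8.1, 7.1).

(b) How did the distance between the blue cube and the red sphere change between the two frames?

+1.8

The distance was about 5.8 in the first image and 7.6 in the second, so they moved 1.8 units further apart.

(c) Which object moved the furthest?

the brown sphere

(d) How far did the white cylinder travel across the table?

1.9

From (3.5, 5.0) to (3.5, 6.9), the white cylinder covered √(0.0² + 1.9²) ≈ 1.9 units.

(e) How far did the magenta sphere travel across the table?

1.0

The magenta sphere moved from about (1.1, 7.3) to (1.3, 6.3), a distance of √(0.2² + 1.0²) ≈ 1.0.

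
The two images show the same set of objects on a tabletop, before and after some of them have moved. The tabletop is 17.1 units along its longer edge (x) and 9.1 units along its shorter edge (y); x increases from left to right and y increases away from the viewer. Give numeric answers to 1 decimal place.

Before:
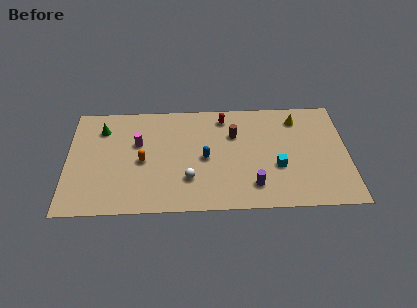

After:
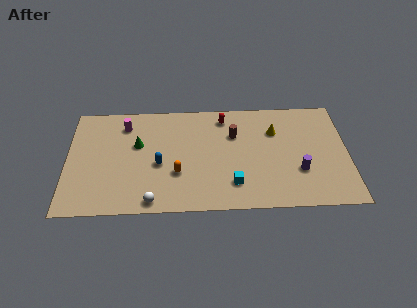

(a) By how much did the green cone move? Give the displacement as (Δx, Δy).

(2.2, -1.4)

The green cone started near (2.1, 7.0) and ended near (4.3, 5.6).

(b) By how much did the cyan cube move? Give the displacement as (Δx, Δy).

(-2.7, -1.3)

From the two frames, the cyan cube sits at roughly (12.8, 3.4) before and (10.1, 2.1) after.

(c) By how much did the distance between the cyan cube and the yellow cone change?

+0.8

Before: roughly 4.2 units apart; after: 5.0. That's 0.8 units further apart.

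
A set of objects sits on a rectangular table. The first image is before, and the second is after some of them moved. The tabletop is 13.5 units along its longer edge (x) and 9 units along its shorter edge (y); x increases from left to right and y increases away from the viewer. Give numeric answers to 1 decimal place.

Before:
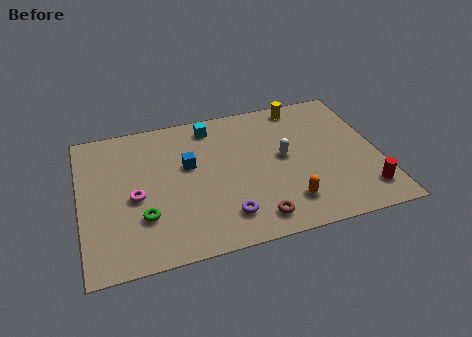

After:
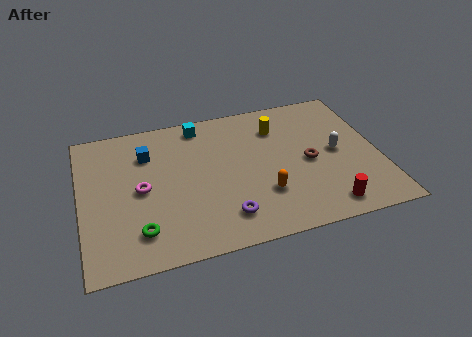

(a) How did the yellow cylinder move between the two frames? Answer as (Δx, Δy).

(-1.2, -1.2)

From the two frames, the yellow cylinder sits at roughly (10.3, 8.0) before and (9.1, 6.8) after.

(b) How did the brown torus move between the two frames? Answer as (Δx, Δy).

(2.7, 2.9)

From the two frames, the brown torus sits at roughly (7.6, 1.3) before and (10.3, 4.2) after.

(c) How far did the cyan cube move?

0.5

The cyan cube moved from about (6.1, 7.7) to (5.6, 7.9), a distance of √(0.5² + 0.2²) ≈ 0.5.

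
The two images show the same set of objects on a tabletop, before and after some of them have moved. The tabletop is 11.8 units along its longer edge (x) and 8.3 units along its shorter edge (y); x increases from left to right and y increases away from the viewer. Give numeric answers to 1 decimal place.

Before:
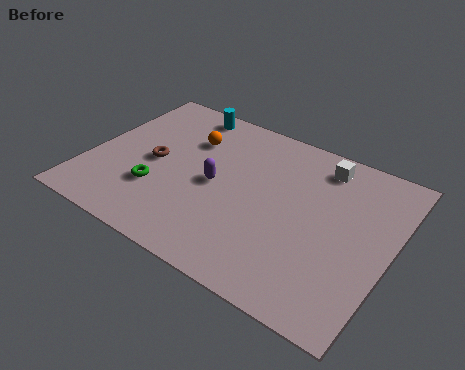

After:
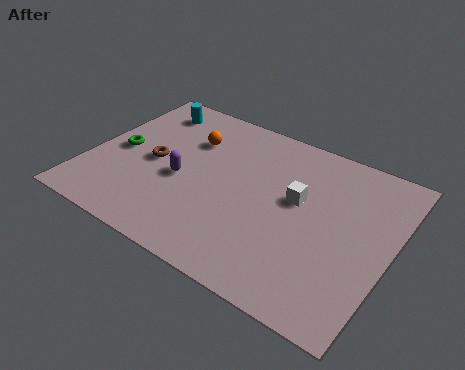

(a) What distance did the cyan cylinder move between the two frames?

1.5

From (3.1, 7.4) to (1.7, 6.9), the cyan cylinder covered √(1.4² + 0.5²) ≈ 1.5 units.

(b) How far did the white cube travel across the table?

2.3

The white cube moved from about (8.7, 7.0) to (8.1, 4.8), a distance of √(0.6² + 2.2²) ≈ 2.3.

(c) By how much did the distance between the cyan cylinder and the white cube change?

+1.1

Before: roughly 5.6 units apart; after: 6.7. That's 1.1 units further apart.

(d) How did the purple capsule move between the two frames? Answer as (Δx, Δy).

(-1.3, -0.4)

From the two frames, the purple capsule sits at roughly (5.0, 4.0) before and (3.7, 3.6) after.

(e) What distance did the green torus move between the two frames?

2.3

From (2.9, 2.6) to (1.1, 4.0), the green torus covered √(1.8² + 1.4²) ≈ 2.3 units.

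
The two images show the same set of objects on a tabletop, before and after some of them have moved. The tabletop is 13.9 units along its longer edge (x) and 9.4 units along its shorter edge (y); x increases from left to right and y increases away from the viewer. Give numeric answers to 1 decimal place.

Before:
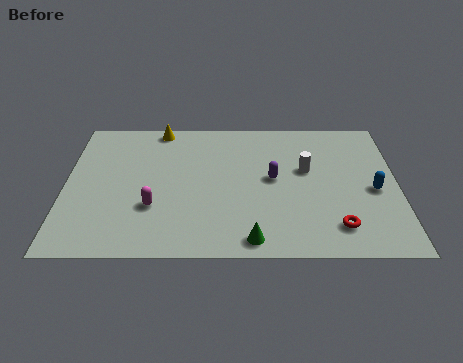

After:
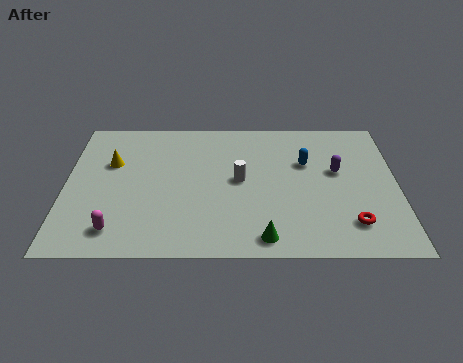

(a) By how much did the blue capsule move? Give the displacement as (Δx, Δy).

(-2.8, 1.9)

The blue capsule started near (12.9, 4.2) and ended near (10.1, 6.1).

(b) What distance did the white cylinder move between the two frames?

2.9

The white cylinder was near (10.1, 5.6) before and (7.3, 4.9) after, so it travelled √(2.8² + 0.7²) ≈ 2.9 units.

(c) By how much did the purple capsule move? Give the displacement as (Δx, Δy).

(2.7, 0.5)

The purple capsule was at about (8.7, 5.0) and moved to about (11.4, 5.5).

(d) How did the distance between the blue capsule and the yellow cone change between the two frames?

-1.8

The distance was about 10.0 in the first image and 8.2 in the second, so they moved 1.8 units closer together.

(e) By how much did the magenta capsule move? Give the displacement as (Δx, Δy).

(-1.5, -1.5)

The magenta capsule was at about (3.7, 3.1) and moved to about (2.2, 1.6).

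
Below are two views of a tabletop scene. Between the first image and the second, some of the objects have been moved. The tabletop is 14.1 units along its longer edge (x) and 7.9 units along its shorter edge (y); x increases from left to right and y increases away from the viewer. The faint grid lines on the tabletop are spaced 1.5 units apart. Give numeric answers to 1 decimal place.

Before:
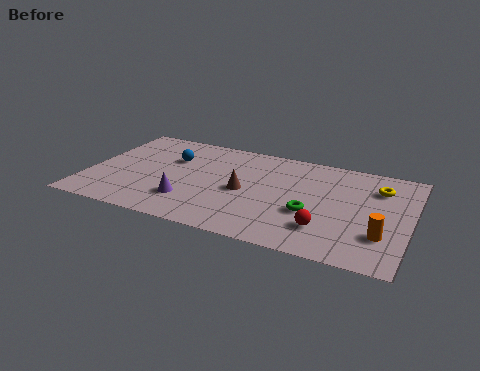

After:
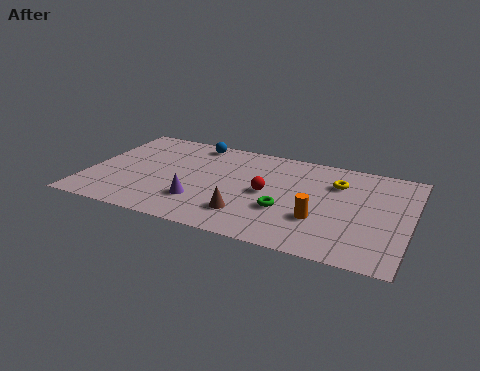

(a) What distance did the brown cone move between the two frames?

1.8

The brown cone was near (6.9, 3.7) before and (7.2, 1.9) after, so it travelled √(0.3² + 1.8²) ≈ 1.8 units.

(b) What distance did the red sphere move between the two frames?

3.3

The red sphere moved from about (10.6, 2.0) to (7.9, 3.9), a distance of √(2.7² + 1.9²) ≈ 3.3.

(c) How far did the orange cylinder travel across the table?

2.7

The orange cylinder was near (13.0, 2.3) before and (10.3, 2.6) after, so it travelled √(2.7² + 0.3²) ≈ 2.7 units.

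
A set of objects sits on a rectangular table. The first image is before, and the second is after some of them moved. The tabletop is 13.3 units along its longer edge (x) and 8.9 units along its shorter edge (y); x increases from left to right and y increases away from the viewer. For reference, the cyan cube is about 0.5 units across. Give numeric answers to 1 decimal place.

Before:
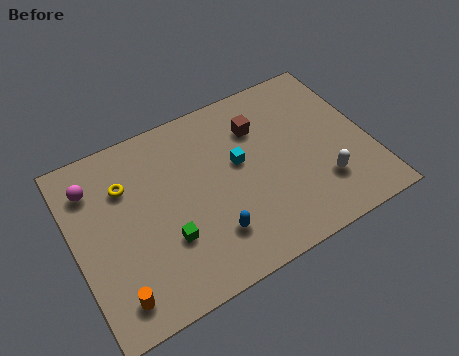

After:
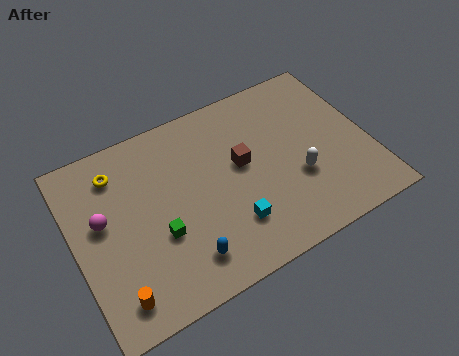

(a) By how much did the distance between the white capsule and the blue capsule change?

+0.5

Before: roughly 5.1 units apart; after: 5.6. That's 0.5 units further apart.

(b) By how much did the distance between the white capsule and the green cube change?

-0.7

The distance was about 7.0 in the first image and 6.3 in the second, so they moved 0.7 units closer together.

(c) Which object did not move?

the orange cylinder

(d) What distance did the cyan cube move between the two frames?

2.9

The cyan cube was near (7.5, 5.1) before and (6.7, 2.3) after, so it travelled √(0.8² + 2.8²) ≈ 2.9 units.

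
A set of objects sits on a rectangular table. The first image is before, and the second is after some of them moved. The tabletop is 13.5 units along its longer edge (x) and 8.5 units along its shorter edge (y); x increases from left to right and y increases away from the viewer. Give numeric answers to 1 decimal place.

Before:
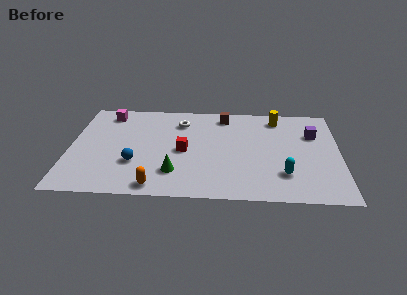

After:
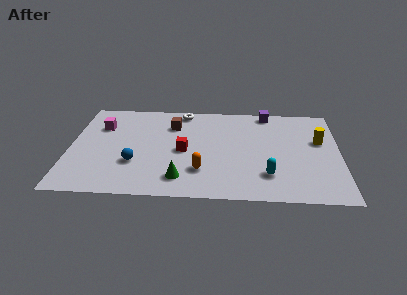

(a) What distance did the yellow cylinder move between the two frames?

2.9

From (10.4, 7.2) to (12.5, 5.2), the yellow cylinder covered √(2.1² + 2.0²) ≈ 2.9 units.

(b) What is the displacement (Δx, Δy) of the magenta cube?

(-0.3, -1.2)

From the two frames, the magenta cube sits at roughly (1.8, 7.2) before and (1.5, 6.0) after.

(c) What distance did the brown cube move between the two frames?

2.8

From (7.7, 7.3) to (5.1, 6.3), the brown cube covered √(2.6² + 1.0²) ≈ 2.8 units.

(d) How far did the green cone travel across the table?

0.6

The green cone was near (5.3, 2.1) before and (5.6, 1.6) after, so it travelled √(0.3² + 0.5²) ≈ 0.6 units.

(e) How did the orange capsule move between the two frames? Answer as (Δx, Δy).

(2.2, 1.4)

From the two frames, the orange capsule sits at roughly (4.4, 0.9) before and (6.6, 2.3) after.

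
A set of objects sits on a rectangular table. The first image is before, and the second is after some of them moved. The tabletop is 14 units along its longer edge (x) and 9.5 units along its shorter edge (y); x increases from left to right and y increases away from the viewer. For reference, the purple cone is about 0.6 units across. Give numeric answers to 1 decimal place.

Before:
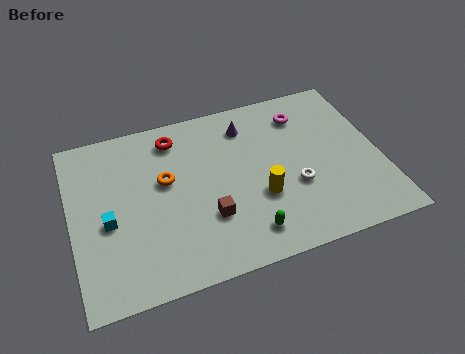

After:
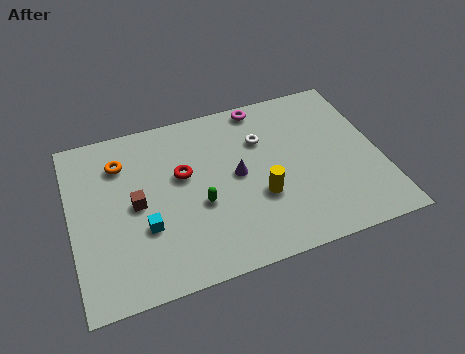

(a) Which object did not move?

the yellow cylinder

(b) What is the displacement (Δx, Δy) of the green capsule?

(-1.9, 2.2)

From the two frames, the green capsule sits at roughly (7.6, 1.6) before and (5.7, 3.8) after.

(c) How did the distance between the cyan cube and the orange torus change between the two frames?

+0.9

The distance was about 3.1 in the first image and 4.0 in the second, so they moved 0.9 units further apart.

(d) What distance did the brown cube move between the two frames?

3.5

The brown cube moved from about (6.0, 3.0) to (2.9, 4.7), a distance of √(3.1² + 1.7²) ≈ 3.5.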